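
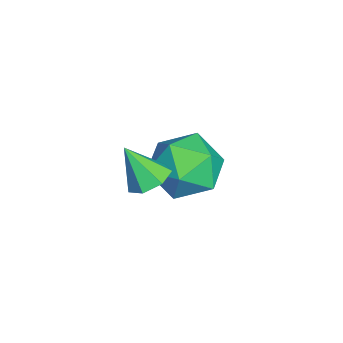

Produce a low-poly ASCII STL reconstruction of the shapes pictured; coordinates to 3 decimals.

solid 
facet normal -0.282 0.775 0.565
outer loop
vertex -3.797 3.269 -2.467
vertex -4.187 2.532 -1.65
vertex -3.083 2.909 -1.617
endloop
endfacet
facet normal 0.282 0.945 0.164
outer loop
vertex -3.797 3.269 -2.467
vertex -3.083 2.909 -1.617
vertex -2.693 2.983 -2.715
endloop
endfacet
facet normal 0.103 0.848 -0.520
outer loop
vertex -3.797 3.269 -2.467
vertex -2.693 2.983 -2.715
vertex -3.556 2.651 -3.426
endloop
endfacet
facet normal -0.572 0.617 -0.541
outer loop
vertex -3.797 3.269 -2.467
vertex -3.556 2.651 -3.426
vertex -4.479 2.372 -2.769
endloop
endfacet
facet normal -0.810 0.572 0.130
outer loop
vertex -3.797 3.269 -2.467
vertex -4.479 2.372 -2.769
vertex -4.187 2.532 -1.65
endloop
endfacet
facet normal 0.810 0.491 0.321
outer loop
vertex -2.693 2.983 -2.715
vertex -3.083 2.909 -1.617
vertex -2.401 2.068 -2.051
endloop
endfacet
facet normal -0.103 0.215 0.971
outer loop
vertex -3.083 2.909 -1.617
vertex -4.187 2.532 -1.65
vertex -3.324 1.789 -1.394
endloop
endfacet
facet normal -0.957 -0.113 0.266
outer loop
vertex -4.187 2.532 -1.65
vertex -4.479 2.372 -2.769
vertex -4.187 1.457 -2.105
endloop
endfacet
facet normal -0.571 -0.040 -0.820
outer loop
vertex -4.479 2.372 -2.769
vertex -3.556 2.651 -3.426
vertex -3.797 1.531 -3.203
endloop
endfacet
facet normal 0.520 0.333 -0.787
outer loop
vertex -3.556 2.651 -3.426
vertex -2.693 2.983 -2.715
vertex -2.693 1.908 -3.17
endloop
endfacet
facet normal 0.572 -0.617 0.541
outer loop
vertex -3.083 1.171 -2.353
vertex -2.401 2.068 -2.051
vertex -3.324 1.789 -1.394
endloop
endfacet
facet normal -0.103 -0.848 0.520
outer loop
vertex -3.083 1.171 -2.353
vertex -3.324 1.789 -1.394
vertex -4.187 1.457 -2.105
endloop
endfacet
facet normal -0.282 -0.945 -0.164
outer loop
vertex -3.083 1.171 -2.353
vertex -4.187 1.457 -2.105
vertex -3.797 1.531 -3.203
endloop
endfacet
facet normal 0.282 -0.775 -0.565
outer loop
vertex -3.083 1.171 -2.353
vertex -3.797 1.531 -3.203
vertex -2.693 1.908 -3.17
endloop
endfacet
facet normal 0.810 -0.572 -0.130
outer loop
vertex -3.083 1.171 -2.353
vertex -2.693 1.908 -3.17
vertex -2.401 2.068 -2.051
endloop
endfacet
facet normal 0.571 0.040 0.820
outer loop
vertex -3.324 1.789 -1.394
vertex -2.401 2.068 -2.051
vertex -3.083 2.909 -1.617
endloop
endfacet
facet normal -0.520 -0.333 0.787
outer loop
vertex -4.187 1.457 -2.105
vertex -3.324 1.789 -1.394
vertex -4.187 2.532 -1.65
endloop
endfacet
facet normal -0.810 -0.491 -0.321
outer loop
vertex -3.797 1.531 -3.203
vertex -4.187 1.457 -2.105
vertex -4.479 2.372 -2.769
endloop
endfacet
facet normal 0.103 -0.215 -0.971
outer loop
vertex -2.693 1.908 -3.17
vertex -3.797 1.531 -3.203
vertex -3.556 2.651 -3.426
endloop
endfacet
facet normal 0.957 0.113 -0.266
outer loop
vertex -2.401 2.068 -2.051
vertex -2.693 1.908 -3.17
vertex -2.693 2.983 -2.715
endloop
endfacet
facet normal 0.152 0.500 -0.852
outer loop
vertex -0.07 1.188 -0.416
vertex -0.712 1.342 -0.44
vertex -0.218 1.676 -0.156
endloop
endfacet
facet normal 0.803 -0.072 0.592
outer loop
vertex -0.07 1.188 -0.416
vertex -0.218 1.676 -0.156
vertex -0.908 0.698 0.66
endloop
endfacet
facet normal 0.153 0.499 -0.853
outer loop
vertex -0.218 1.676 -0.156
vertex -0.712 1.342 -0.44
vertex -0.738 1.913 -0.111
endloop
endfacet
facet normal 0.292 0.483 0.826
outer loop
vertex -0.218 1.676 -0.156
vertex -0.738 1.913 -0.111
vertex -0.908 0.698 0.66
endloop
endfacet
facet normal 0.152 0.499 -0.853
outer loop
vertex -0.738 1.913 -0.111
vertex -0.712 1.342 -0.44
vertex -1.238 1.72 -0.313
endloop
endfacet
facet normal -0.485 0.516 0.706
outer loop
vertex -0.738 1.913 -0.111
vertex -1.238 1.72 -0.313
vertex -0.908 0.698 0.66
endloop
endfacet
facet normal 0.153 0.499 -0.853
outer loop
vertex -1.238 1.72 -0.313
vertex -0.712 1.342 -0.44
vertex -1.341 1.242 -0.611
endloop
endfacet
facet normal -0.946 0.002 0.323
outer loop
vertex -1.238 1.72 -0.313
vertex -1.341 1.242 -0.611
vertex -0.908 0.698 0.66
endloop
endfacet
facet normal 0.152 0.500 -0.853
outer loop
vertex -1.341 1.242 -0.611
vertex -0.712 1.342 -0.44
vertex -0.971 0.839 -0.781
endloop
endfacet
facet normal -0.743 -0.668 -0.033
outer loop
vertex -1.341 1.242 -0.611
vertex -0.971 0.839 -0.781
vertex -0.908 0.698 0.66
endloop
endfacet
facet normal 0.152 0.500 -0.853
outer loop
vertex -0.971 0.839 -0.781
vertex -0.712 1.342 -0.44
vertex -0.405 0.815 -0.694
endloop
endfacet
facet normal -0.027 -0.995 -0.096
outer loop
vertex -0.971 0.839 -0.781
vertex -0.405 0.815 -0.694
vertex -0.908 0.698 0.66
endloop
endfacet
facet normal 0.152 0.499 -0.853
outer loop
vertex -0.405 0.815 -0.694
vertex -0.712 1.342 -0.44
vertex -0.07 1.188 -0.416
endloop
endfacet
facet normal 0.660 -0.729 0.182
outer loop
vertex -0.405 0.815 -0.694
vertex -0.07 1.188 -0.416
vertex -0.908 0.698 0.66
endloop
endfacet

endsolid


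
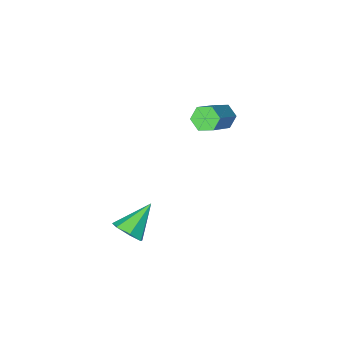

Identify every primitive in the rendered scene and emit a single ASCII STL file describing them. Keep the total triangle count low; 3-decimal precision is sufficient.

solid 
facet normal 0.754 0.178 -0.632
outer loop
vertex 3.306 -0.158 -2.464
vertex 2.77 -0.137 -3.098
vertex 3.026 0.488 -2.616
endloop
endfacet
facet normal 0.204 0.307 0.929
outer loop
vertex 3.306 -0.158 -2.464
vertex 3.026 0.488 -2.616
vertex 1.39 -0.463 -1.942
endloop
endfacet
facet normal 0.755 0.178 -0.631
outer loop
vertex 3.026 0.488 -2.616
vertex 2.77 -0.137 -3.098
vertex 2.554 0.664 -3.131
endloop
endfacet
facet normal -0.261 0.815 0.517
outer loop
vertex 3.026 0.488 -2.616
vertex 2.554 0.664 -3.131
vertex 1.39 -0.463 -1.942
endloop
endfacet
facet normal 0.755 0.178 -0.631
outer loop
vertex 2.554 0.664 -3.131
vertex 2.77 -0.137 -3.098
vertex 2.245 0.236 -3.621
endloop
endfacet
facet normal -0.745 0.659 -0.105
outer loop
vertex 2.554 0.664 -3.131
vertex 2.245 0.236 -3.621
vertex 1.39 -0.463 -1.942
endloop
endfacet
facet normal 0.755 0.177 -0.631
outer loop
vertex 2.245 0.236 -3.621
vertex 2.77 -0.137 -3.098
vertex 2.331 -0.472 -3.717
endloop
endfacet
facet normal -0.883 -0.044 -0.468
outer loop
vertex 2.245 0.236 -3.621
vertex 2.331 -0.472 -3.717
vertex 1.39 -0.463 -1.942
endloop
endfacet
facet normal 0.754 0.179 -0.632
outer loop
vertex 2.331 -0.472 -3.717
vertex 2.77 -0.137 -3.098
vertex 2.749 -0.928 -3.347
endloop
endfacet
facet normal -0.570 -0.765 -0.299
outer loop
vertex 2.331 -0.472 -3.717
vertex 2.749 -0.928 -3.347
vertex 1.39 -0.463 -1.942
endloop
endfacet
facet normal 0.755 0.179 -0.631
outer loop
vertex 2.749 -0.928 -3.347
vertex 2.77 -0.137 -3.098
vertex 3.182 -0.788 -2.79
endloop
endfacet
facet normal -0.044 -0.960 0.275
outer loop
vertex 2.749 -0.928 -3.347
vertex 3.182 -0.788 -2.79
vertex 1.39 -0.463 -1.942
endloop
endfacet
facet normal 0.754 0.178 -0.632
outer loop
vertex 3.182 -0.788 -2.79
vertex 2.77 -0.137 -3.098
vertex 3.306 -0.158 -2.464
endloop
endfacet
facet normal 0.301 -0.484 0.822
outer loop
vertex 3.182 -0.788 -2.79
vertex 3.306 -0.158 -2.464
vertex 1.39 -0.463 -1.942
endloop
endfacet
facet normal -0.704 -0.435 -0.562
outer loop
vertex -3.316 -2.835 -0.529
vertex -3.727 -2.937 0.065
vertex -3.795 -2.323 -0.325
endloop
endfacet
facet normal 0.273 0.565 -0.779
outer loop
vertex -3.316 -2.835 -0.529
vertex -3.795 -2.323 -0.325
vertex -1.901 -1.961 0.601
endloop
endfacet
facet normal 0.272 0.566 -0.778
outer loop
vertex -1.901 -1.961 0.601
vertex -3.795 -2.323 -0.325
vertex -2.38 -1.45 0.805
endloop
endfacet
facet normal 0.703 0.435 0.562
outer loop
vertex -1.901 -1.961 0.601
vertex -2.38 -1.45 0.805
vertex -2.313 -2.063 1.195
endloop
endfacet
facet normal -0.705 -0.434 -0.561
outer loop
vertex -3.795 -2.323 -0.325
vertex -3.727 -2.937 0.065
vertex -4.206 -2.425 0.27
endloop
endfacet
facet normal -0.432 0.890 -0.146
outer loop
vertex -3.795 -2.323 -0.325
vertex -4.206 -2.425 0.27
vertex -2.38 -1.45 0.805
endloop
endfacet
facet normal -0.432 0.890 -0.147
outer loop
vertex -2.38 -1.45 0.805
vertex -4.206 -2.425 0.27
vertex -2.792 -1.552 1.399
endloop
endfacet
facet normal 0.703 0.435 0.562
outer loop
vertex -2.38 -1.45 0.805
vertex -2.792 -1.552 1.399
vertex -2.313 -2.063 1.195
endloop
endfacet
facet normal -0.704 -0.433 -0.563
outer loop
vertex -4.206 -2.425 0.27
vertex -3.727 -2.937 0.065
vertex -4.139 -3.039 0.659
endloop
endfacet
facet normal -0.704 0.324 0.632
outer loop
vertex -4.206 -2.425 0.27
vertex -4.139 -3.039 0.659
vertex -2.792 -1.552 1.399
endloop
endfacet
facet normal -0.704 0.324 0.632
outer loop
vertex -2.792 -1.552 1.399
vertex -4.139 -3.039 0.659
vertex -2.724 -2.165 1.789
endloop
endfacet
facet normal 0.704 0.435 0.562
outer loop
vertex -2.792 -1.552 1.399
vertex -2.724 -2.165 1.789
vertex -2.313 -2.063 1.195
endloop
endfacet
facet normal -0.703 -0.435 -0.562
outer loop
vertex -4.139 -3.039 0.659
vertex -3.727 -2.937 0.065
vertex -3.66 -3.55 0.455
endloop
endfacet
facet normal -0.272 -0.566 0.778
outer loop
vertex -4.139 -3.039 0.659
vertex -3.66 -3.55 0.455
vertex -2.724 -2.165 1.789
endloop
endfacet
facet normal -0.273 -0.565 0.778
outer loop
vertex -2.724 -2.165 1.789
vertex -3.66 -3.55 0.455
vertex -2.245 -2.677 1.585
endloop
endfacet
facet normal 0.704 0.435 0.562
outer loop
vertex -2.724 -2.165 1.789
vertex -2.245 -2.677 1.585
vertex -2.313 -2.063 1.195
endloop
endfacet
facet normal -0.703 -0.435 -0.562
outer loop
vertex -3.66 -3.55 0.455
vertex -3.727 -2.937 0.065
vertex -3.248 -3.448 -0.139
endloop
endfacet
facet normal 0.432 -0.890 0.147
outer loop
vertex -3.66 -3.55 0.455
vertex -3.248 -3.448 -0.139
vertex -2.245 -2.677 1.585
endloop
endfacet
facet normal 0.433 -0.890 0.146
outer loop
vertex -2.245 -2.677 1.585
vertex -3.248 -3.448 -0.139
vertex -1.834 -2.575 0.99
endloop
endfacet
facet normal 0.705 0.434 0.561
outer loop
vertex -2.245 -2.677 1.585
vertex -1.834 -2.575 0.99
vertex -2.313 -2.063 1.195
endloop
endfacet
facet normal -0.704 -0.435 -0.562
outer loop
vertex -3.248 -3.448 -0.139
vertex -3.727 -2.937 0.065
vertex -3.316 -2.835 -0.529
endloop
endfacet
facet normal 0.704 -0.324 -0.632
outer loop
vertex -3.248 -3.448 -0.139
vertex -3.316 -2.835 -0.529
vertex -1.834 -2.575 0.99
endloop
endfacet
facet normal 0.704 -0.323 -0.632
outer loop
vertex -1.834 -2.575 0.99
vertex -3.316 -2.835 -0.529
vertex -1.901 -1.961 0.601
endloop
endfacet
facet normal 0.704 0.433 0.563
outer loop
vertex -1.834 -2.575 0.99
vertex -1.901 -1.961 0.601
vertex -2.313 -2.063 1.195
endloop
endfacet

endsolid


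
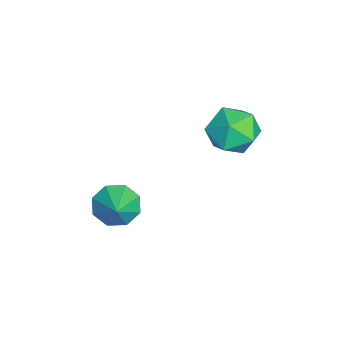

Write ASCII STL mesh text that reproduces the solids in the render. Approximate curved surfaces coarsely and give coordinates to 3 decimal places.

solid 
facet normal 0.017 0.063 0.998
outer loop
vertex -2.984 3.101 0.265
vertex -3.315 1.908 0.346
vertex -2.114 2.217 0.306
endloop
endfacet
facet normal 0.488 0.513 0.707
outer loop
vertex -2.984 3.101 0.265
vertex -2.114 2.217 0.306
vertex -1.99 3.174 -0.474
endloop
endfacet
facet normal 0.132 0.953 0.272
outer loop
vertex -2.984 3.101 0.265
vertex -1.99 3.174 -0.474
vertex -3.114 3.456 -0.917
endloop
endfacet
facet normal -0.558 0.776 0.294
outer loop
vertex -2.984 3.101 0.265
vertex -3.114 3.456 -0.917
vertex -3.933 2.674 -0.41
endloop
endfacet
facet normal -0.630 0.225 0.743
outer loop
vertex -2.984 3.101 0.265
vertex -3.933 2.674 -0.41
vertex -3.315 1.908 0.346
endloop
endfacet
facet normal 0.942 0.131 0.310
outer loop
vertex -1.99 3.174 -0.474
vertex -2.114 2.217 0.306
vertex -1.707 2.026 -0.85
endloop
endfacet
facet normal 0.180 -0.597 0.782
outer loop
vertex -2.114 2.217 0.306
vertex -3.315 1.908 0.346
vertex -2.526 1.244 -0.343
endloop
endfacet
facet normal -0.867 -0.335 0.369
outer loop
vertex -3.315 1.908 0.346
vertex -3.933 2.674 -0.41
vertex -3.65 1.526 -0.786
endloop
endfacet
facet normal -0.751 0.556 -0.356
outer loop
vertex -3.933 2.674 -0.41
vertex -3.114 3.456 -0.917
vertex -3.526 2.483 -1.566
endloop
endfacet
facet normal 0.366 0.843 -0.393
outer loop
vertex -3.114 3.456 -0.917
vertex -1.99 3.174 -0.474
vertex -2.325 2.792 -1.606
endloop
endfacet
facet normal 0.558 -0.776 -0.294
outer loop
vertex -2.656 1.599 -1.525
vertex -1.707 2.026 -0.85
vertex -2.526 1.244 -0.343
endloop
endfacet
facet normal -0.132 -0.953 -0.272
outer loop
vertex -2.656 1.599 -1.525
vertex -2.526 1.244 -0.343
vertex -3.65 1.526 -0.786
endloop
endfacet
facet normal -0.488 -0.513 -0.707
outer loop
vertex -2.656 1.599 -1.525
vertex -3.65 1.526 -0.786
vertex -3.526 2.483 -1.566
endloop
endfacet
facet normal -0.017 -0.063 -0.998
outer loop
vertex -2.656 1.599 -1.525
vertex -3.526 2.483 -1.566
vertex -2.325 2.792 -1.606
endloop
endfacet
facet normal 0.630 -0.225 -0.743
outer loop
vertex -2.656 1.599 -1.525
vertex -2.325 2.792 -1.606
vertex -1.707 2.026 -0.85
endloop
endfacet
facet normal 0.751 -0.556 0.356
outer loop
vertex -2.526 1.244 -0.343
vertex -1.707 2.026 -0.85
vertex -2.114 2.217 0.306
endloop
endfacet
facet normal -0.366 -0.843 0.393
outer loop
vertex -3.65 1.526 -0.786
vertex -2.526 1.244 -0.343
vertex -3.315 1.908 0.346
endloop
endfacet
facet normal -0.942 -0.131 -0.310
outer loop
vertex -3.526 2.483 -1.566
vertex -3.65 1.526 -0.786
vertex -3.933 2.674 -0.41
endloop
endfacet
facet normal -0.180 0.597 -0.782
outer loop
vertex -2.325 2.792 -1.606
vertex -3.526 2.483 -1.566
vertex -3.114 3.456 -0.917
endloop
endfacet
facet normal 0.867 0.335 -0.369
outer loop
vertex -1.707 2.026 -0.85
vertex -2.325 2.792 -1.606
vertex -1.99 3.174 -0.474
endloop
endfacet
facet normal -0.823 -0.079 -0.562
outer loop
vertex -0.905 -1.724 -5.141
vertex -1.391 -2.176 -4.366
vertex -1.27 -1.212 -4.678
endloop
endfacet
facet normal 0.725 0.668 -0.168
outer loop
vertex -0.905 -1.724 -5.141
vertex -1.27 -1.212 -4.678
vertex -0.229 -2.064 -3.574
endloop
endfacet
facet normal -0.824 -0.078 -0.562
outer loop
vertex -1.27 -1.212 -4.678
vertex -1.391 -2.176 -4.366
vertex -1.705 -1.265 -4.033
endloop
endfacet
facet normal 0.371 0.871 0.322
outer loop
vertex -1.27 -1.212 -4.678
vertex -1.705 -1.265 -4.033
vertex -0.229 -2.064 -3.574
endloop
endfacet
facet normal -0.823 -0.078 -0.562
outer loop
vertex -1.705 -1.265 -4.033
vertex -1.391 -2.176 -4.366
vertex -1.957 -1.851 -3.582
endloop
endfacet
facet normal 0.069 0.590 0.805
outer loop
vertex -1.705 -1.265 -4.033
vertex -1.957 -1.851 -3.582
vertex -0.229 -2.064 -3.574
endloop
endfacet
facet normal -0.824 -0.079 -0.562
outer loop
vertex -1.957 -1.851 -3.582
vertex -1.391 -2.176 -4.366
vertex -1.876 -2.627 -3.591
endloop
endfacet
facet normal -0.006 -0.012 1.000
outer loop
vertex -1.957 -1.851 -3.582
vertex -1.876 -2.627 -3.591
vertex -0.229 -2.064 -3.574
endloop
endfacet
facet normal -0.824 -0.079 -0.562
outer loop
vertex -1.876 -2.627 -3.591
vertex -1.391 -2.176 -4.366
vertex -1.511 -3.139 -4.054
endloop
endfacet
facet normal 0.190 -0.580 0.792
outer loop
vertex -1.876 -2.627 -3.591
vertex -1.511 -3.139 -4.054
vertex -0.229 -2.064 -3.574
endloop
endfacet
facet normal -0.824 -0.079 -0.561
outer loop
vertex -1.511 -3.139 -4.054
vertex -1.391 -2.176 -4.366
vertex -1.076 -3.087 -4.7
endloop
endfacet
facet normal 0.543 -0.783 0.303
outer loop
vertex -1.511 -3.139 -4.054
vertex -1.076 -3.087 -4.7
vertex -0.229 -2.064 -3.574
endloop
endfacet
facet normal -0.823 -0.078 -0.563
outer loop
vertex -1.076 -3.087 -4.7
vertex -1.391 -2.176 -4.366
vertex -0.824 -2.5 -5.15
endloop
endfacet
facet normal 0.846 -0.502 -0.181
outer loop
vertex -1.076 -3.087 -4.7
vertex -0.824 -2.5 -5.15
vertex -0.229 -2.064 -3.574
endloop
endfacet
facet normal -0.823 -0.079 -0.562
outer loop
vertex -0.824 -2.5 -5.15
vertex -1.391 -2.176 -4.366
vertex -0.905 -1.724 -5.141
endloop
endfacet
facet normal 0.921 0.101 -0.376
outer loop
vertex -0.824 -2.5 -5.15
vertex -0.905 -1.724 -5.141
vertex -0.229 -2.064 -3.574
endloop
endfacet

endsolid


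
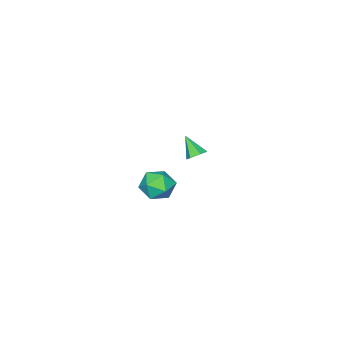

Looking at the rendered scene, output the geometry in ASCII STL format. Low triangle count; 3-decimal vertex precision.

solid 
facet normal -0.173 0.968 -0.179
outer loop
vertex 2.76 4.407 -1.598
vertex 2.296 4.474 -0.788
vertex 3.218 4.634 -0.814
endloop
endfacet
facet normal 0.441 0.760 -0.478
outer loop
vertex 2.76 4.407 -1.598
vertex 3.218 4.634 -0.814
vertex 3.599 4.032 -1.42
endloop
endfacet
facet normal 0.298 0.226 -0.927
outer loop
vertex 2.76 4.407 -1.598
vertex 3.599 4.032 -1.42
vertex 2.913 3.5 -1.77
endloop
endfacet
facet normal -0.405 0.104 -0.908
outer loop
vertex 2.76 4.407 -1.598
vertex 2.913 3.5 -1.77
vertex 2.107 3.773 -1.379
endloop
endfacet
facet normal -0.696 0.563 -0.445
outer loop
vertex 2.76 4.407 -1.598
vertex 2.107 3.773 -1.379
vertex 2.296 4.474 -0.788
endloop
endfacet
facet normal 0.862 0.505 0.040
outer loop
vertex 3.599 4.032 -1.42
vertex 3.218 4.634 -0.814
vertex 3.653 3.867 -0.501
endloop
endfacet
facet normal -0.132 0.843 0.522
outer loop
vertex 3.218 4.634 -0.814
vertex 2.296 4.474 -0.788
vertex 2.847 4.14 -0.11
endloop
endfacet
facet normal -0.978 0.187 0.091
outer loop
vertex 2.296 4.474 -0.788
vertex 2.107 3.773 -1.379
vertex 2.161 3.608 -0.46
endloop
endfacet
facet normal -0.508 -0.556 -0.658
outer loop
vertex 2.107 3.773 -1.379
vertex 2.913 3.5 -1.77
vertex 2.542 3.006 -1.066
endloop
endfacet
facet normal 0.630 -0.359 -0.689
outer loop
vertex 2.913 3.5 -1.77
vertex 3.599 4.032 -1.42
vertex 3.464 3.166 -1.092
endloop
endfacet
facet normal 0.405 -0.104 0.908
outer loop
vertex 3.0 3.233 -0.282
vertex 3.653 3.867 -0.501
vertex 2.847 4.14 -0.11
endloop
endfacet
facet normal -0.298 -0.226 0.927
outer loop
vertex 3.0 3.233 -0.282
vertex 2.847 4.14 -0.11
vertex 2.161 3.608 -0.46
endloop
endfacet
facet normal -0.441 -0.760 0.478
outer loop
vertex 3.0 3.233 -0.282
vertex 2.161 3.608 -0.46
vertex 2.542 3.006 -1.066
endloop
endfacet
facet normal 0.173 -0.968 0.179
outer loop
vertex 3.0 3.233 -0.282
vertex 2.542 3.006 -1.066
vertex 3.464 3.166 -1.092
endloop
endfacet
facet normal 0.696 -0.563 0.445
outer loop
vertex 3.0 3.233 -0.282
vertex 3.464 3.166 -1.092
vertex 3.653 3.867 -0.501
endloop
endfacet
facet normal 0.508 0.556 0.658
outer loop
vertex 2.847 4.14 -0.11
vertex 3.653 3.867 -0.501
vertex 3.218 4.634 -0.814
endloop
endfacet
facet normal -0.630 0.359 0.689
outer loop
vertex 2.161 3.608 -0.46
vertex 2.847 4.14 -0.11
vertex 2.296 4.474 -0.788
endloop
endfacet
facet normal -0.862 -0.505 -0.040
outer loop
vertex 2.542 3.006 -1.066
vertex 2.161 3.608 -0.46
vertex 2.107 3.773 -1.379
endloop
endfacet
facet normal 0.132 -0.843 -0.522
outer loop
vertex 3.464 3.166 -1.092
vertex 2.542 3.006 -1.066
vertex 2.913 3.5 -1.77
endloop
endfacet
facet normal 0.978 -0.187 -0.091
outer loop
vertex 3.653 3.867 -0.501
vertex 3.464 3.166 -1.092
vertex 3.599 4.032 -1.42
endloop
endfacet
facet normal 0.091 0.655 -0.750
outer loop
vertex -3.423 -0.006 -4.054
vertex -3.809 0.342 -3.797
vertex -3.244 0.399 -3.679
endloop
endfacet
facet normal 0.856 -0.500 0.131
outer loop
vertex -3.423 -0.006 -4.054
vertex -3.244 0.399 -3.679
vertex -3.931 -0.542 -2.783
endloop
endfacet
facet normal 0.091 0.655 -0.750
outer loop
vertex -3.244 0.399 -3.679
vertex -3.809 0.342 -3.797
vertex -3.63 0.747 -3.422
endloop
endfacet
facet normal 0.663 0.203 0.721
outer loop
vertex -3.244 0.399 -3.679
vertex -3.63 0.747 -3.422
vertex -3.931 -0.542 -2.783
endloop
endfacet
facet normal 0.089 0.655 -0.750
outer loop
vertex -3.63 0.747 -3.422
vertex -3.809 0.342 -3.797
vertex -4.195 0.69 -3.539
endloop
endfacet
facet normal -0.224 0.474 0.851
outer loop
vertex -3.63 0.747 -3.422
vertex -4.195 0.69 -3.539
vertex -3.931 -0.542 -2.783
endloop
endfacet
facet normal 0.089 0.655 -0.750
outer loop
vertex -4.195 0.69 -3.539
vertex -3.809 0.342 -3.797
vertex -4.375 0.285 -3.914
endloop
endfacet
facet normal -0.918 0.044 0.393
outer loop
vertex -4.195 0.69 -3.539
vertex -4.375 0.285 -3.914
vertex -3.931 -0.542 -2.783
endloop
endfacet
facet normal 0.089 0.654 -0.751
outer loop
vertex -4.375 0.285 -3.914
vertex -3.809 0.342 -3.797
vertex -3.989 -0.063 -4.171
endloop
endfacet
facet normal -0.726 -0.659 -0.197
outer loop
vertex -4.375 0.285 -3.914
vertex -3.989 -0.063 -4.171
vertex -3.931 -0.542 -2.783
endloop
endfacet
facet normal 0.089 0.654 -0.751
outer loop
vertex -3.989 -0.063 -4.171
vertex -3.809 0.342 -3.797
vertex -3.423 -0.006 -4.054
endloop
endfacet
facet normal 0.162 -0.931 -0.328
outer loop
vertex -3.989 -0.063 -4.171
vertex -3.423 -0.006 -4.054
vertex -3.931 -0.542 -2.783
endloop
endfacet

endsolid


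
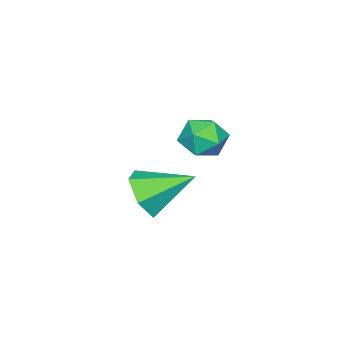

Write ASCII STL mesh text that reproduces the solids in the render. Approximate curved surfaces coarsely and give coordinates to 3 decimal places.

solid 
facet normal 0.431 -0.766 -0.476
outer loop
vertex 0.19 -2.803 0.518
vertex -0.153 -3.314 1.03
vertex -0.532 -3.108 0.356
endloop
endfacet
facet normal -0.207 0.794 -0.571
outer loop
vertex 0.19 -2.803 0.518
vertex -0.532 -3.108 0.356
vertex -0.787 -2.186 1.73
endloop
endfacet
facet normal 0.430 -0.767 -0.476
outer loop
vertex -0.532 -3.108 0.356
vertex -0.153 -3.314 1.03
vertex -0.875 -3.618 0.868
endloop
endfacet
facet normal -0.902 0.262 -0.343
outer loop
vertex -0.532 -3.108 0.356
vertex -0.875 -3.618 0.868
vertex -0.787 -2.186 1.73
endloop
endfacet
facet normal 0.430 -0.767 -0.476
outer loop
vertex -0.875 -3.618 0.868
vertex -0.153 -3.314 1.03
vertex -0.496 -3.824 1.542
endloop
endfacet
facet normal -0.879 -0.206 0.431
outer loop
vertex -0.875 -3.618 0.868
vertex -0.496 -3.824 1.542
vertex -0.787 -2.186 1.73
endloop
endfacet
facet normal 0.431 -0.767 -0.475
outer loop
vertex -0.496 -3.824 1.542
vertex -0.153 -3.314 1.03
vertex 0.225 -3.519 1.704
endloop
endfacet
facet normal -0.160 -0.141 0.977
outer loop
vertex -0.496 -3.824 1.542
vertex 0.225 -3.519 1.704
vertex -0.787 -2.186 1.73
endloop
endfacet
facet normal 0.431 -0.767 -0.475
outer loop
vertex 0.225 -3.519 1.704
vertex -0.153 -3.314 1.03
vertex 0.568 -3.009 1.192
endloop
endfacet
facet normal 0.535 0.392 0.749
outer loop
vertex 0.225 -3.519 1.704
vertex 0.568 -3.009 1.192
vertex -0.787 -2.186 1.73
endloop
endfacet
facet normal 0.431 -0.766 -0.476
outer loop
vertex 0.568 -3.009 1.192
vertex -0.153 -3.314 1.03
vertex 0.19 -2.803 0.518
endloop
endfacet
facet normal 0.512 0.859 -0.025
outer loop
vertex 0.568 -3.009 1.192
vertex 0.19 -2.803 0.518
vertex -0.787 -2.186 1.73
endloop
endfacet
facet normal -0.696 0.397 0.599
outer loop
vertex -0.239 -0.878 3.933
vertex -0.376 -1.489 4.179
vertex 0.094 -1.106 4.471
endloop
endfacet
facet normal -0.171 0.864 0.473
outer loop
vertex -0.239 -0.878 3.933
vertex 0.094 -1.106 4.471
vertex 0.424 -0.776 3.987
endloop
endfacet
facet normal -0.129 0.964 -0.233
outer loop
vertex -0.239 -0.878 3.933
vertex 0.424 -0.776 3.987
vertex 0.158 -0.955 3.395
endloop
endfacet
facet normal -0.627 0.559 -0.543
outer loop
vertex -0.239 -0.878 3.933
vertex 0.158 -0.955 3.395
vertex -0.337 -1.395 3.514
endloop
endfacet
facet normal -0.978 0.208 -0.028
outer loop
vertex -0.239 -0.878 3.933
vertex -0.337 -1.395 3.514
vertex -0.376 -1.489 4.179
endloop
endfacet
facet normal 0.442 0.571 0.691
outer loop
vertex 0.424 -0.776 3.987
vertex 0.094 -1.106 4.471
vertex 0.697 -1.325 4.266
endloop
endfacet
facet normal -0.407 -0.183 0.895
outer loop
vertex 0.094 -1.106 4.471
vertex -0.376 -1.489 4.179
vertex 0.202 -1.765 4.385
endloop
endfacet
facet normal -0.863 -0.490 -0.120
outer loop
vertex -0.376 -1.489 4.179
vertex -0.337 -1.395 3.514
vertex -0.064 -1.944 3.793
endloop
endfacet
facet normal -0.296 0.076 -0.952
outer loop
vertex -0.337 -1.395 3.514
vertex 0.158 -0.955 3.395
vertex 0.266 -1.614 3.309
endloop
endfacet
facet normal 0.510 0.732 -0.451
outer loop
vertex 0.158 -0.955 3.395
vertex 0.424 -0.776 3.987
vertex 0.736 -1.231 3.601
endloop
endfacet
facet normal 0.627 -0.559 0.543
outer loop
vertex 0.599 -1.842 3.847
vertex 0.697 -1.325 4.266
vertex 0.202 -1.765 4.385
endloop
endfacet
facet normal 0.129 -0.964 0.233
outer loop
vertex 0.599 -1.842 3.847
vertex 0.202 -1.765 4.385
vertex -0.064 -1.944 3.793
endloop
endfacet
facet normal 0.171 -0.864 -0.473
outer loop
vertex 0.599 -1.842 3.847
vertex -0.064 -1.944 3.793
vertex 0.266 -1.614 3.309
endloop
endfacet
facet normal 0.696 -0.397 -0.599
outer loop
vertex 0.599 -1.842 3.847
vertex 0.266 -1.614 3.309
vertex 0.736 -1.231 3.601
endloop
endfacet
facet normal 0.978 -0.208 0.028
outer loop
vertex 0.599 -1.842 3.847
vertex 0.736 -1.231 3.601
vertex 0.697 -1.325 4.266
endloop
endfacet
facet normal 0.296 -0.076 0.952
outer loop
vertex 0.202 -1.765 4.385
vertex 0.697 -1.325 4.266
vertex 0.094 -1.106 4.471
endloop
endfacet
facet normal -0.510 -0.732 0.451
outer loop
vertex -0.064 -1.944 3.793
vertex 0.202 -1.765 4.385
vertex -0.376 -1.489 4.179
endloop
endfacet
facet normal -0.442 -0.571 -0.691
outer loop
vertex 0.266 -1.614 3.309
vertex -0.064 -1.944 3.793
vertex -0.337 -1.395 3.514
endloop
endfacet
facet normal 0.407 0.183 -0.895
outer loop
vertex 0.736 -1.231 3.601
vertex 0.266 -1.614 3.309
vertex 0.158 -0.955 3.395
endloop
endfacet
facet normal 0.863 0.490 0.120
outer loop
vertex 0.697 -1.325 4.266
vertex 0.736 -1.231 3.601
vertex 0.424 -0.776 3.987
endloop
endfacet

endsolid


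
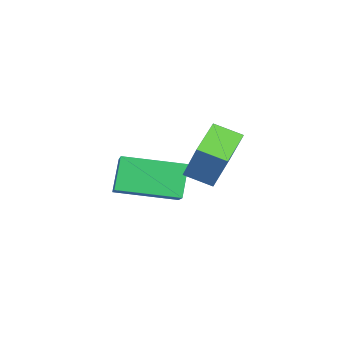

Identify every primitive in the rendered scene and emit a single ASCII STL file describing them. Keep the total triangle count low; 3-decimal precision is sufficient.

solid 
facet normal -0.541 0.182 0.821
outer loop
vertex -2.917 -3.121 2.091
vertex -2.738 -1.174 1.777
vertex -4.213 -3.14 1.241
endloop
endfacet
facet normal -0.090 -0.983 0.159
outer loop
vertex -3.542 -3.366 0.223
vertex -2.917 -3.121 2.091
vertex -4.213 -3.14 1.241
endloop
endfacet
facet normal -0.541 0.182 0.821
outer loop
vertex -4.213 -3.14 1.241
vertex -2.738 -1.174 1.777
vertex -4.034 -1.193 0.927
endloop
endfacet
facet normal -0.836 -0.012 -0.549
outer loop
vertex -4.034 -1.193 0.927
vertex -3.542 -3.366 0.223
vertex -4.213 -3.14 1.241
endloop
endfacet
facet normal 0.836 0.012 0.549
outer loop
vertex -2.917 -3.121 2.091
vertex -2.067 -1.4 0.759
vertex -2.738 -1.174 1.777
endloop
endfacet
facet normal -0.090 -0.983 0.159
outer loop
vertex -2.246 -3.347 1.073
vertex -2.917 -3.121 2.091
vertex -3.542 -3.366 0.223
endloop
endfacet
facet normal 0.836 0.012 0.549
outer loop
vertex -2.246 -3.347 1.073
vertex -2.067 -1.4 0.759
vertex -2.917 -3.121 2.091
endloop
endfacet
facet normal 0.090 0.983 -0.159
outer loop
vertex -2.738 -1.174 1.777
vertex -2.067 -1.4 0.759
vertex -4.034 -1.193 0.927
endloop
endfacet
facet normal -0.836 -0.012 -0.549
outer loop
vertex -3.363 -1.419 -0.091
vertex -3.542 -3.366 0.223
vertex -4.034 -1.193 0.927
endloop
endfacet
facet normal 0.090 0.983 -0.159
outer loop
vertex -4.034 -1.193 0.927
vertex -2.067 -1.4 0.759
vertex -3.363 -1.419 -0.091
endloop
endfacet
facet normal 0.541 -0.182 -0.821
outer loop
vertex -3.363 -1.419 -0.091
vertex -2.246 -3.347 1.073
vertex -3.542 -3.366 0.223
endloop
endfacet
facet normal 0.541 -0.182 -0.821
outer loop
vertex -2.067 -1.4 0.759
vertex -2.246 -3.347 1.073
vertex -3.363 -1.419 -0.091
endloop
endfacet
facet normal -0.832 0.431 0.348
outer loop
vertex -0.775 -0.652 4.481
vertex -0.491 0.168 4.144
vertex -1.529 -0.969 3.071
endloop
endfacet
facet normal -0.305 -0.881 0.361
outer loop
vertex -0.489 -1.508 2.636
vertex -0.775 -0.652 4.481
vertex -1.529 -0.969 3.071
endloop
endfacet
facet normal -0.832 0.430 0.349
outer loop
vertex -1.529 -0.969 3.071
vertex -0.491 0.168 4.144
vertex -1.246 -0.149 2.735
endloop
endfacet
facet normal -0.463 -0.195 -0.865
outer loop
vertex -1.246 -0.149 2.735
vertex -0.489 -1.508 2.636
vertex -1.529 -0.969 3.071
endloop
endfacet
facet normal 0.463 0.195 0.865
outer loop
vertex -0.775 -0.652 4.481
vertex 0.549 -0.371 3.709
vertex -0.491 0.168 4.144
endloop
endfacet
facet normal -0.305 -0.881 0.362
outer loop
vertex 0.266 -1.191 4.045
vertex -0.775 -0.652 4.481
vertex -0.489 -1.508 2.636
endloop
endfacet
facet normal 0.463 0.195 0.865
outer loop
vertex 0.266 -1.191 4.045
vertex 0.549 -0.371 3.709
vertex -0.775 -0.652 4.481
endloop
endfacet
facet normal 0.305 0.881 -0.362
outer loop
vertex -0.491 0.168 4.144
vertex 0.549 -0.371 3.709
vertex -1.246 -0.149 2.735
endloop
endfacet
facet normal -0.463 -0.195 -0.865
outer loop
vertex -0.205 -0.688 2.299
vertex -0.489 -1.508 2.636
vertex -1.246 -0.149 2.735
endloop
endfacet
facet normal 0.305 0.881 -0.361
outer loop
vertex -1.246 -0.149 2.735
vertex 0.549 -0.371 3.709
vertex -0.205 -0.688 2.299
endloop
endfacet
facet normal 0.832 -0.431 -0.349
outer loop
vertex -0.205 -0.688 2.299
vertex 0.266 -1.191 4.045
vertex -0.489 -1.508 2.636
endloop
endfacet
facet normal 0.833 -0.430 -0.349
outer loop
vertex 0.549 -0.371 3.709
vertex 0.266 -1.191 4.045
vertex -0.205 -0.688 2.299
endloop
endfacet

endsolid


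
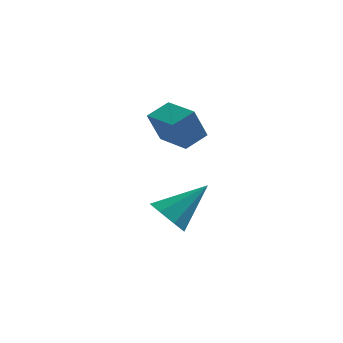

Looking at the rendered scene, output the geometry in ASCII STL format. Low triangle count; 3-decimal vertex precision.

solid 
facet normal -0.689 -0.401 -0.604
outer loop
vertex 2.159 -4.557 -4.492
vertex 1.586 -4.019 -4.196
vertex 2.137 -4.01 -4.83
endloop
endfacet
facet normal 0.935 -0.159 -0.318
outer loop
vertex 2.159 -4.557 -4.492
vertex 2.137 -4.01 -4.83
vertex 2.854 -3.281 -3.084
endloop
endfacet
facet normal -0.689 -0.401 -0.604
outer loop
vertex 2.137 -4.01 -4.83
vertex 1.586 -4.019 -4.196
vertex 1.792 -3.468 -4.796
endloop
endfacet
facet normal 0.717 0.488 -0.498
outer loop
vertex 2.137 -4.01 -4.83
vertex 1.792 -3.468 -4.796
vertex 2.854 -3.281 -3.084
endloop
endfacet
facet normal -0.690 -0.400 -0.604
outer loop
vertex 1.792 -3.468 -4.796
vertex 1.586 -4.019 -4.196
vertex 1.327 -3.249 -4.41
endloop
endfacet
facet normal 0.236 0.939 -0.249
outer loop
vertex 1.792 -3.468 -4.796
vertex 1.327 -3.249 -4.41
vertex 2.854 -3.281 -3.084
endloop
endfacet
facet normal -0.689 -0.400 -0.605
outer loop
vertex 1.327 -3.249 -4.41
vertex 1.586 -4.019 -4.196
vertex 1.013 -3.481 -3.899
endloop
endfacet
facet normal -0.227 0.932 0.284
outer loop
vertex 1.327 -3.249 -4.41
vertex 1.013 -3.481 -3.899
vertex 2.854 -3.281 -3.084
endloop
endfacet
facet normal -0.689 -0.401 -0.603
outer loop
vertex 1.013 -3.481 -3.899
vertex 1.586 -4.019 -4.196
vertex 1.035 -4.027 -3.561
endloop
endfacet
facet normal -0.399 0.471 0.787
outer loop
vertex 1.013 -3.481 -3.899
vertex 1.035 -4.027 -3.561
vertex 2.854 -3.281 -3.084
endloop
endfacet
facet normal -0.690 -0.400 -0.604
outer loop
vertex 1.035 -4.027 -3.561
vertex 1.586 -4.019 -4.196
vertex 1.38 -4.569 -3.596
endloop
endfacet
facet normal -0.181 -0.178 0.967
outer loop
vertex 1.035 -4.027 -3.561
vertex 1.38 -4.569 -3.596
vertex 2.854 -3.281 -3.084
endloop
endfacet
facet normal -0.689 -0.401 -0.604
outer loop
vertex 1.38 -4.569 -3.596
vertex 1.586 -4.019 -4.196
vertex 1.845 -4.788 -3.981
endloop
endfacet
facet normal 0.299 -0.628 0.718
outer loop
vertex 1.38 -4.569 -3.596
vertex 1.845 -4.788 -3.981
vertex 2.854 -3.281 -3.084
endloop
endfacet
facet normal -0.689 -0.401 -0.604
outer loop
vertex 1.845 -4.788 -3.981
vertex 1.586 -4.019 -4.196
vertex 2.159 -4.557 -4.492
endloop
endfacet
facet normal 0.761 -0.621 0.187
outer loop
vertex 1.845 -4.788 -3.981
vertex 2.159 -4.557 -4.492
vertex 2.854 -3.281 -3.084
endloop
endfacet
facet normal -0.701 -0.621 -0.351
outer loop
vertex 1.604 -1.207 -1.439
vertex 0.682 -0.074 -1.6
vertex 2.044 -1.02 -2.648
endloop
endfacet
facet normal 0.627 -0.771 0.109
outer loop
vertex 2.738 -0.406 -2.3
vertex 1.604 -1.207 -1.439
vertex 2.044 -1.02 -2.648
endloop
endfacet
facet normal -0.701 -0.621 -0.351
outer loop
vertex 2.044 -1.02 -2.648
vertex 0.682 -0.074 -1.6
vertex 1.122 0.113 -2.809
endloop
endfacet
facet normal 0.339 0.144 -0.930
outer loop
vertex 1.122 0.113 -2.809
vertex 2.738 -0.406 -2.3
vertex 2.044 -1.02 -2.648
endloop
endfacet
facet normal -0.339 -0.144 0.930
outer loop
vertex 1.604 -1.207 -1.439
vertex 1.376 0.54 -1.252
vertex 0.682 -0.074 -1.6
endloop
endfacet
facet normal 0.627 -0.771 0.109
outer loop
vertex 2.298 -0.593 -1.091
vertex 1.604 -1.207 -1.439
vertex 2.738 -0.406 -2.3
endloop
endfacet
facet normal -0.339 -0.144 0.930
outer loop
vertex 2.298 -0.593 -1.091
vertex 1.376 0.54 -1.252
vertex 1.604 -1.207 -1.439
endloop
endfacet
facet normal -0.627 0.771 -0.109
outer loop
vertex 0.682 -0.074 -1.6
vertex 1.376 0.54 -1.252
vertex 1.122 0.113 -2.809
endloop
endfacet
facet normal 0.339 0.144 -0.930
outer loop
vertex 1.816 0.727 -2.461
vertex 2.738 -0.406 -2.3
vertex 1.122 0.113 -2.809
endloop
endfacet
facet normal -0.627 0.771 -0.109
outer loop
vertex 1.122 0.113 -2.809
vertex 1.376 0.54 -1.252
vertex 1.816 0.727 -2.461
endloop
endfacet
facet normal 0.701 0.621 0.351
outer loop
vertex 1.816 0.727 -2.461
vertex 2.298 -0.593 -1.091
vertex 2.738 -0.406 -2.3
endloop
endfacet
facet normal 0.701 0.621 0.351
outer loop
vertex 1.376 0.54 -1.252
vertex 2.298 -0.593 -1.091
vertex 1.816 0.727 -2.461
endloop
endfacet

endsolid


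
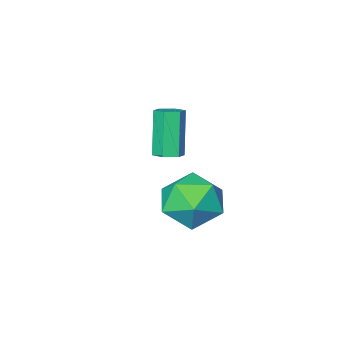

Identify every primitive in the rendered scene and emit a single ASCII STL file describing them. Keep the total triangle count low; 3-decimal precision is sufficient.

solid 
facet normal -0.088 -0.071 0.994
outer loop
vertex 1.761 0.492 -1.718
vertex 1.77 -0.704 -1.803
vertex 2.8 -0.104 -1.669
endloop
endfacet
facet normal 0.262 0.523 0.811
outer loop
vertex 1.761 0.492 -1.718
vertex 2.8 -0.104 -1.669
vertex 2.721 0.913 -2.299
endloop
endfacet
facet normal -0.163 0.907 0.387
outer loop
vertex 1.761 0.492 -1.718
vertex 2.721 0.913 -2.299
vertex 1.643 0.942 -2.822
endloop
endfacet
facet normal -0.776 0.550 0.307
outer loop
vertex 1.761 0.492 -1.718
vertex 1.643 0.942 -2.822
vertex 1.056 -0.057 -2.516
endloop
endfacet
facet normal -0.730 -0.054 0.682
outer loop
vertex 1.761 0.492 -1.718
vertex 1.056 -0.057 -2.516
vertex 1.77 -0.704 -1.803
endloop
endfacet
facet normal 0.837 0.333 0.433
outer loop
vertex 2.721 0.913 -2.299
vertex 2.8 -0.104 -1.669
vertex 3.324 -0.023 -2.744
endloop
endfacet
facet normal 0.272 -0.629 0.729
outer loop
vertex 2.8 -0.104 -1.669
vertex 1.77 -0.704 -1.803
vertex 2.737 -1.022 -2.438
endloop
endfacet
facet normal -0.768 -0.601 0.224
outer loop
vertex 1.77 -0.704 -1.803
vertex 1.056 -0.057 -2.516
vertex 1.659 -0.993 -2.961
endloop
endfacet
facet normal -0.843 0.378 -0.382
outer loop
vertex 1.056 -0.057 -2.516
vertex 1.643 0.942 -2.822
vertex 1.58 0.024 -3.591
endloop
endfacet
facet normal 0.148 0.956 -0.253
outer loop
vertex 1.643 0.942 -2.822
vertex 2.721 0.913 -2.299
vertex 2.61 0.624 -3.457
endloop
endfacet
facet normal 0.776 -0.550 -0.307
outer loop
vertex 2.619 -0.572 -3.542
vertex 3.324 -0.023 -2.744
vertex 2.737 -1.022 -2.438
endloop
endfacet
facet normal 0.163 -0.907 -0.387
outer loop
vertex 2.619 -0.572 -3.542
vertex 2.737 -1.022 -2.438
vertex 1.659 -0.993 -2.961
endloop
endfacet
facet normal -0.262 -0.523 -0.811
outer loop
vertex 2.619 -0.572 -3.542
vertex 1.659 -0.993 -2.961
vertex 1.58 0.024 -3.591
endloop
endfacet
facet normal 0.088 0.071 -0.994
outer loop
vertex 2.619 -0.572 -3.542
vertex 1.58 0.024 -3.591
vertex 2.61 0.624 -3.457
endloop
endfacet
facet normal 0.730 0.054 -0.682
outer loop
vertex 2.619 -0.572 -3.542
vertex 2.61 0.624 -3.457
vertex 3.324 -0.023 -2.744
endloop
endfacet
facet normal 0.843 -0.378 0.382
outer loop
vertex 2.737 -1.022 -2.438
vertex 3.324 -0.023 -2.744
vertex 2.8 -0.104 -1.669
endloop
endfacet
facet normal -0.148 -0.956 0.253
outer loop
vertex 1.659 -0.993 -2.961
vertex 2.737 -1.022 -2.438
vertex 1.77 -0.704 -1.803
endloop
endfacet
facet normal -0.837 -0.333 -0.433
outer loop
vertex 1.58 0.024 -3.591
vertex 1.659 -0.993 -2.961
vertex 1.056 -0.057 -2.516
endloop
endfacet
facet normal -0.272 0.629 -0.729
outer loop
vertex 2.61 0.624 -3.457
vertex 1.58 0.024 -3.591
vertex 1.643 0.942 -2.822
endloop
endfacet
facet normal 0.768 0.601 -0.224
outer loop
vertex 3.324 -0.023 -2.744
vertex 2.61 0.624 -3.457
vertex 2.721 0.913 -2.299
endloop
endfacet
facet normal 0.220 0.322 -0.921
outer loop
vertex 1.585 -3.604 -2.637
vertex 1.079 -3.392 -2.684
vertex 1.488 -3.086 -2.479
endloop
endfacet
facet normal 0.959 0.099 0.265
outer loop
vertex 1.585 -3.604 -2.637
vertex 1.488 -3.086 -2.479
vertex 1.166 -4.219 -0.889
endloop
endfacet
facet normal 0.959 0.099 0.265
outer loop
vertex 1.166 -4.219 -0.889
vertex 1.488 -3.086 -2.479
vertex 1.069 -3.702 -0.73
endloop
endfacet
facet normal -0.221 -0.324 0.920
outer loop
vertex 1.166 -4.219 -0.889
vertex 1.069 -3.702 -0.73
vertex 0.661 -4.008 -0.936
endloop
endfacet
facet normal 0.219 0.324 -0.920
outer loop
vertex 1.488 -3.086 -2.479
vertex 1.079 -3.392 -2.684
vertex 0.982 -2.875 -2.525
endloop
endfacet
facet normal 0.326 0.865 0.383
outer loop
vertex 1.488 -3.086 -2.479
vertex 0.982 -2.875 -2.525
vertex 1.069 -3.702 -0.73
endloop
endfacet
facet normal 0.327 0.864 0.382
outer loop
vertex 1.069 -3.702 -0.73
vertex 0.982 -2.875 -2.525
vertex 0.563 -3.49 -0.777
endloop
endfacet
facet normal -0.221 -0.324 0.920
outer loop
vertex 1.069 -3.702 -0.73
vertex 0.563 -3.49 -0.777
vertex 0.661 -4.008 -0.936
endloop
endfacet
facet normal 0.221 0.324 -0.920
outer loop
vertex 0.982 -2.875 -2.525
vertex 1.079 -3.392 -2.684
vertex 0.574 -3.181 -2.731
endloop
endfacet
facet normal -0.633 0.765 0.117
outer loop
vertex 0.982 -2.875 -2.525
vertex 0.574 -3.181 -2.731
vertex 0.563 -3.49 -0.777
endloop
endfacet
facet normal -0.633 0.765 0.117
outer loop
vertex 0.563 -3.49 -0.777
vertex 0.574 -3.181 -2.731
vertex 0.155 -3.796 -0.983
endloop
endfacet
facet normal -0.221 -0.324 0.920
outer loop
vertex 0.563 -3.49 -0.777
vertex 0.155 -3.796 -0.983
vertex 0.661 -4.008 -0.936
endloop
endfacet
facet normal 0.221 0.324 -0.920
outer loop
vertex 0.574 -3.181 -2.731
vertex 1.079 -3.392 -2.684
vertex 0.671 -3.698 -2.89
endloop
endfacet
facet normal -0.959 -0.099 -0.265
outer loop
vertex 0.574 -3.181 -2.731
vertex 0.671 -3.698 -2.89
vertex 0.155 -3.796 -0.983
endloop
endfacet
facet normal -0.959 -0.099 -0.265
outer loop
vertex 0.155 -3.796 -0.983
vertex 0.671 -3.698 -2.89
vertex 0.252 -4.314 -1.141
endloop
endfacet
facet normal -0.220 -0.322 0.921
outer loop
vertex 0.155 -3.796 -0.983
vertex 0.252 -4.314 -1.141
vertex 0.661 -4.008 -0.936
endloop
endfacet
facet normal 0.221 0.324 -0.920
outer loop
vertex 0.671 -3.698 -2.89
vertex 1.079 -3.392 -2.684
vertex 1.177 -3.91 -2.843
endloop
endfacet
facet normal -0.327 -0.864 -0.383
outer loop
vertex 0.671 -3.698 -2.89
vertex 1.177 -3.91 -2.843
vertex 0.252 -4.314 -1.141
endloop
endfacet
facet normal -0.326 -0.865 -0.382
outer loop
vertex 0.252 -4.314 -1.141
vertex 1.177 -3.91 -2.843
vertex 0.758 -4.525 -1.095
endloop
endfacet
facet normal -0.219 -0.324 0.920
outer loop
vertex 0.252 -4.314 -1.141
vertex 0.758 -4.525 -1.095
vertex 0.661 -4.008 -0.936
endloop
endfacet
facet normal 0.221 0.324 -0.920
outer loop
vertex 1.177 -3.91 -2.843
vertex 1.079 -3.392 -2.684
vertex 1.585 -3.604 -2.637
endloop
endfacet
facet normal 0.633 -0.765 -0.117
outer loop
vertex 1.177 -3.91 -2.843
vertex 1.585 -3.604 -2.637
vertex 0.758 -4.525 -1.095
endloop
endfacet
facet normal 0.633 -0.765 -0.117
outer loop
vertex 0.758 -4.525 -1.095
vertex 1.585 -3.604 -2.637
vertex 1.166 -4.219 -0.889
endloop
endfacet
facet normal -0.221 -0.324 0.920
outer loop
vertex 0.758 -4.525 -1.095
vertex 1.166 -4.219 -0.889
vertex 0.661 -4.008 -0.936
endloop
endfacet

endsolid


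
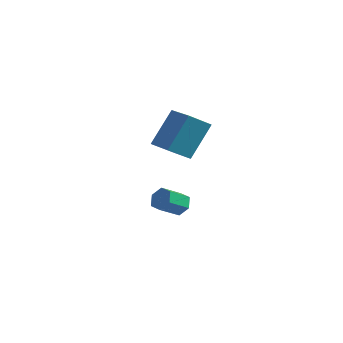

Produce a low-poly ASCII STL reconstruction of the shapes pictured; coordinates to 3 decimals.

solid 
facet normal -0.488 -0.664 0.567
outer loop
vertex -0.247 -3.317 3.172
vertex -1.501 -2.579 2.957
vertex -0.638 -4.47 1.486
endloop
endfacet
facet normal 0.852 -0.502 0.146
outer loop
vertex 0.001 -3.601 0.743
vertex -0.247 -3.317 3.172
vertex -0.638 -4.47 1.486
endloop
endfacet
facet normal -0.488 -0.664 0.567
outer loop
vertex -0.638 -4.47 1.486
vertex -1.501 -2.579 2.957
vertex -1.891 -3.733 1.271
endloop
endfacet
facet normal -0.187 -0.555 -0.810
outer loop
vertex -1.891 -3.733 1.271
vertex 0.001 -3.601 0.743
vertex -0.638 -4.47 1.486
endloop
endfacet
facet normal 0.188 0.555 0.810
outer loop
vertex -0.247 -3.317 3.172
vertex -0.862 -1.71 2.214
vertex -1.501 -2.579 2.957
endloop
endfacet
facet normal 0.853 -0.501 0.146
outer loop
vertex 0.391 -2.447 2.429
vertex -0.247 -3.317 3.172
vertex 0.001 -3.601 0.743
endloop
endfacet
facet normal 0.187 0.555 0.811
outer loop
vertex 0.391 -2.447 2.429
vertex -0.862 -1.71 2.214
vertex -0.247 -3.317 3.172
endloop
endfacet
facet normal -0.853 0.502 -0.146
outer loop
vertex -1.501 -2.579 2.957
vertex -0.862 -1.71 2.214
vertex -1.891 -3.733 1.271
endloop
endfacet
facet normal -0.188 -0.555 -0.811
outer loop
vertex -1.253 -2.863 0.528
vertex 0.001 -3.601 0.743
vertex -1.891 -3.733 1.271
endloop
endfacet
facet normal -0.853 0.501 -0.145
outer loop
vertex -1.891 -3.733 1.271
vertex -0.862 -1.71 2.214
vertex -1.253 -2.863 0.528
endloop
endfacet
facet normal 0.488 0.664 -0.567
outer loop
vertex -1.253 -2.863 0.528
vertex 0.391 -2.447 2.429
vertex 0.001 -3.601 0.743
endloop
endfacet
facet normal 0.488 0.664 -0.567
outer loop
vertex -0.862 -1.71 2.214
vertex 0.391 -2.447 2.429
vertex -1.253 -2.863 0.528
endloop
endfacet
facet normal 0.365 0.762 -0.535
outer loop
vertex -1.528 -0.875 -3.214
vertex -1.938 -1.026 -3.709
vertex -2.13 -0.604 -3.239
endloop
endfacet
facet normal 0.190 0.501 0.844
outer loop
vertex -1.528 -0.875 -3.214
vertex -2.13 -0.604 -3.239
vertex -1.993 -1.843 -2.535
endloop
endfacet
facet normal 0.189 0.501 0.845
outer loop
vertex -1.993 -1.843 -2.535
vertex -2.13 -0.604 -3.239
vertex -2.595 -1.572 -2.561
endloop
endfacet
facet normal -0.366 -0.762 0.534
outer loop
vertex -1.993 -1.843 -2.535
vertex -2.595 -1.572 -2.561
vertex -2.402 -1.994 -3.031
endloop
endfacet
facet normal 0.367 0.762 -0.534
outer loop
vertex -2.13 -0.604 -3.239
vertex -1.938 -1.026 -3.709
vertex -2.539 -0.755 -3.735
endloop
endfacet
facet normal -0.695 0.606 0.388
outer loop
vertex -2.13 -0.604 -3.239
vertex -2.539 -0.755 -3.735
vertex -2.595 -1.572 -2.561
endloop
endfacet
facet normal -0.694 0.606 0.389
outer loop
vertex -2.595 -1.572 -2.561
vertex -2.539 -0.755 -3.735
vertex -3.004 -1.723 -3.056
endloop
endfacet
facet normal -0.365 -0.762 0.534
outer loop
vertex -2.595 -1.572 -2.561
vertex -3.004 -1.723 -3.056
vertex -2.402 -1.994 -3.031
endloop
endfacet
facet normal 0.367 0.762 -0.534
outer loop
vertex -2.539 -0.755 -3.735
vertex -1.938 -1.026 -3.709
vertex -2.347 -1.177 -4.205
endloop
endfacet
facet normal -0.884 0.105 -0.456
outer loop
vertex -2.539 -0.755 -3.735
vertex -2.347 -1.177 -4.205
vertex -3.004 -1.723 -3.056
endloop
endfacet
facet normal -0.884 0.105 -0.456
outer loop
vertex -3.004 -1.723 -3.056
vertex -2.347 -1.177 -4.205
vertex -2.812 -2.145 -3.526
endloop
endfacet
facet normal -0.365 -0.762 0.535
outer loop
vertex -3.004 -1.723 -3.056
vertex -2.812 -2.145 -3.526
vertex -2.402 -1.994 -3.031
endloop
endfacet
facet normal 0.366 0.762 -0.534
outer loop
vertex -2.347 -1.177 -4.205
vertex -1.938 -1.026 -3.709
vertex -1.745 -1.448 -4.179
endloop
endfacet
facet normal -0.189 -0.501 -0.844
outer loop
vertex -2.347 -1.177 -4.205
vertex -1.745 -1.448 -4.179
vertex -2.812 -2.145 -3.526
endloop
endfacet
facet normal -0.190 -0.500 -0.845
outer loop
vertex -2.812 -2.145 -3.526
vertex -1.745 -1.448 -4.179
vertex -2.21 -2.416 -3.501
endloop
endfacet
facet normal -0.365 -0.762 0.535
outer loop
vertex -2.812 -2.145 -3.526
vertex -2.21 -2.416 -3.501
vertex -2.402 -1.994 -3.031
endloop
endfacet
facet normal 0.365 0.762 -0.534
outer loop
vertex -1.745 -1.448 -4.179
vertex -1.938 -1.026 -3.709
vertex -1.336 -1.297 -3.684
endloop
endfacet
facet normal 0.694 -0.606 -0.389
outer loop
vertex -1.745 -1.448 -4.179
vertex -1.336 -1.297 -3.684
vertex -2.21 -2.416 -3.501
endloop
endfacet
facet normal 0.694 -0.606 -0.388
outer loop
vertex -2.21 -2.416 -3.501
vertex -1.336 -1.297 -3.684
vertex -1.801 -2.265 -3.005
endloop
endfacet
facet normal -0.367 -0.762 0.534
outer loop
vertex -2.21 -2.416 -3.501
vertex -1.801 -2.265 -3.005
vertex -2.402 -1.994 -3.031
endloop
endfacet
facet normal 0.365 0.762 -0.535
outer loop
vertex -1.336 -1.297 -3.684
vertex -1.938 -1.026 -3.709
vertex -1.528 -0.875 -3.214
endloop
endfacet
facet normal 0.884 -0.105 0.456
outer loop
vertex -1.336 -1.297 -3.684
vertex -1.528 -0.875 -3.214
vertex -1.801 -2.265 -3.005
endloop
endfacet
facet normal 0.884 -0.105 0.456
outer loop
vertex -1.801 -2.265 -3.005
vertex -1.528 -0.875 -3.214
vertex -1.993 -1.843 -2.535
endloop
endfacet
facet normal -0.367 -0.762 0.534
outer loop
vertex -1.801 -2.265 -3.005
vertex -1.993 -1.843 -2.535
vertex -2.402 -1.994 -3.031
endloop
endfacet

endsolid


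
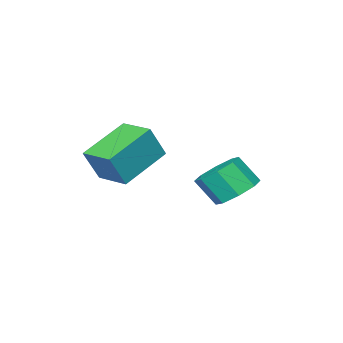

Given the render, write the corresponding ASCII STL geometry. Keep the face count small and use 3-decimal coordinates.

solid 
facet normal -0.277 0.542 -0.793
outer loop
vertex -3.095 2.385 -0.965
vertex -3.912 2.247 -0.774
vertex -3.338 2.84 -0.569
endloop
endfacet
facet normal 0.885 0.465 0.009
outer loop
vertex -3.095 2.385 -0.965
vertex -3.338 2.84 -0.569
vertex -2.771 1.75 -0.037
endloop
endfacet
facet normal 0.885 0.465 0.009
outer loop
vertex -2.771 1.75 -0.037
vertex -3.338 2.84 -0.569
vertex -3.014 2.205 0.359
endloop
endfacet
facet normal 0.276 -0.543 0.793
outer loop
vertex -2.771 1.75 -0.037
vertex -3.014 2.205 0.359
vertex -3.588 1.613 0.154
endloop
endfacet
facet normal -0.277 0.542 -0.793
outer loop
vertex -3.338 2.84 -0.569
vertex -3.912 2.247 -0.774
vertex -3.918 2.948 -0.293
endloop
endfacet
facet normal 0.361 0.823 0.437
outer loop
vertex -3.338 2.84 -0.569
vertex -3.918 2.948 -0.293
vertex -3.014 2.205 0.359
endloop
endfacet
facet normal 0.362 0.824 0.437
outer loop
vertex -3.014 2.205 0.359
vertex -3.918 2.948 -0.293
vertex -3.593 2.313 0.635
endloop
endfacet
facet normal 0.277 -0.543 0.793
outer loop
vertex -3.014 2.205 0.359
vertex -3.593 2.313 0.635
vertex -3.588 1.613 0.154
endloop
endfacet
facet normal -0.279 0.542 -0.793
outer loop
vertex -3.918 2.948 -0.293
vertex -3.912 2.247 -0.774
vertex -4.493 2.645 -0.298
endloop
endfacet
facet normal -0.374 0.699 0.609
outer loop
vertex -3.918 2.948 -0.293
vertex -4.493 2.645 -0.298
vertex -3.593 2.313 0.635
endloop
endfacet
facet normal -0.373 0.700 0.609
outer loop
vertex -3.593 2.313 0.635
vertex -4.493 2.645 -0.298
vertex -4.169 2.011 0.629
endloop
endfacet
facet normal 0.276 -0.543 0.793
outer loop
vertex -3.593 2.313 0.635
vertex -4.169 2.011 0.629
vertex -3.588 1.613 0.154
endloop
endfacet
facet normal -0.276 0.544 -0.792
outer loop
vertex -4.493 2.645 -0.298
vertex -3.912 2.247 -0.774
vertex -4.729 2.11 -0.583
endloop
endfacet
facet normal -0.890 0.166 0.425
outer loop
vertex -4.493 2.645 -0.298
vertex -4.729 2.11 -0.583
vertex -4.169 2.011 0.629
endloop
endfacet
facet normal -0.890 0.167 0.425
outer loop
vertex -4.169 2.011 0.629
vertex -4.729 2.11 -0.583
vertex -4.405 1.475 0.345
endloop
endfacet
facet normal 0.277 -0.542 0.793
outer loop
vertex -4.169 2.011 0.629
vertex -4.405 1.475 0.345
vertex -3.588 1.613 0.154
endloop
endfacet
facet normal -0.276 0.543 -0.793
outer loop
vertex -4.729 2.11 -0.583
vertex -3.912 2.247 -0.774
vertex -4.486 1.655 -0.979
endloop
endfacet
facet normal -0.885 -0.465 -0.009
outer loop
vertex -4.729 2.11 -0.583
vertex -4.486 1.655 -0.979
vertex -4.405 1.475 0.345
endloop
endfacet
facet normal -0.885 -0.465 -0.009
outer loop
vertex -4.405 1.475 0.345
vertex -4.486 1.655 -0.979
vertex -4.162 1.02 -0.051
endloop
endfacet
facet normal 0.277 -0.542 0.793
outer loop
vertex -4.405 1.475 0.345
vertex -4.162 1.02 -0.051
vertex -3.588 1.613 0.154
endloop
endfacet
facet normal -0.277 0.543 -0.793
outer loop
vertex -4.486 1.655 -0.979
vertex -3.912 2.247 -0.774
vertex -3.907 1.547 -1.255
endloop
endfacet
facet normal -0.362 -0.823 -0.437
outer loop
vertex -4.486 1.655 -0.979
vertex -3.907 1.547 -1.255
vertex -4.162 1.02 -0.051
endloop
endfacet
facet normal -0.361 -0.824 -0.437
outer loop
vertex -4.162 1.02 -0.051
vertex -3.907 1.547 -1.255
vertex -3.582 0.912 -0.327
endloop
endfacet
facet normal 0.277 -0.542 0.793
outer loop
vertex -4.162 1.02 -0.051
vertex -3.582 0.912 -0.327
vertex -3.588 1.613 0.154
endloop
endfacet
facet normal -0.276 0.543 -0.793
outer loop
vertex -3.907 1.547 -1.255
vertex -3.912 2.247 -0.774
vertex -3.331 1.849 -1.249
endloop
endfacet
facet normal 0.373 -0.700 -0.609
outer loop
vertex -3.907 1.547 -1.255
vertex -3.331 1.849 -1.249
vertex -3.582 0.912 -0.327
endloop
endfacet
facet normal 0.374 -0.699 -0.609
outer loop
vertex -3.582 0.912 -0.327
vertex -3.331 1.849 -1.249
vertex -3.007 1.215 -0.322
endloop
endfacet
facet normal 0.279 -0.542 0.793
outer loop
vertex -3.582 0.912 -0.327
vertex -3.007 1.215 -0.322
vertex -3.588 1.613 0.154
endloop
endfacet
facet normal -0.277 0.542 -0.793
outer loop
vertex -3.331 1.849 -1.249
vertex -3.912 2.247 -0.774
vertex -3.095 2.385 -0.965
endloop
endfacet
facet normal 0.890 -0.167 -0.425
outer loop
vertex -3.331 1.849 -1.249
vertex -3.095 2.385 -0.965
vertex -3.007 1.215 -0.322
endloop
endfacet
facet normal 0.890 -0.166 -0.425
outer loop
vertex -3.007 1.215 -0.322
vertex -3.095 2.385 -0.965
vertex -2.771 1.75 -0.037
endloop
endfacet
facet normal 0.276 -0.544 0.792
outer loop
vertex -3.007 1.215 -0.322
vertex -2.771 1.75 -0.037
vertex -3.588 1.613 0.154
endloop
endfacet
facet normal -0.894 -0.005 0.448
outer loop
vertex -3.276 -2.343 1.201
vertex -3.244 -1.036 1.28
vertex -3.885 -2.255 -0.012
endloop
endfacet
facet normal -0.024 -0.998 -0.060
outer loop
vertex -2.116 -2.244 -0.9
vertex -3.276 -2.343 1.201
vertex -3.885 -2.255 -0.012
endloop
endfacet
facet normal -0.894 -0.005 0.448
outer loop
vertex -3.885 -2.255 -0.012
vertex -3.244 -1.036 1.28
vertex -3.853 -0.947 0.067
endloop
endfacet
facet normal -0.448 0.065 -0.892
outer loop
vertex -3.853 -0.947 0.067
vertex -2.116 -2.244 -0.9
vertex -3.885 -2.255 -0.012
endloop
endfacet
facet normal 0.448 -0.065 0.892
outer loop
vertex -3.276 -2.343 1.201
vertex -1.475 -1.025 0.392
vertex -3.244 -1.036 1.28
endloop
endfacet
facet normal -0.025 -0.998 -0.061
outer loop
vertex -1.507 -2.333 0.313
vertex -3.276 -2.343 1.201
vertex -2.116 -2.244 -0.9
endloop
endfacet
facet normal 0.448 -0.065 0.892
outer loop
vertex -1.507 -2.333 0.313
vertex -1.475 -1.025 0.392
vertex -3.276 -2.343 1.201
endloop
endfacet
facet normal 0.024 0.998 0.061
outer loop
vertex -3.244 -1.036 1.28
vertex -1.475 -1.025 0.392
vertex -3.853 -0.947 0.067
endloop
endfacet
facet normal -0.448 0.065 -0.892
outer loop
vertex -2.084 -0.937 -0.821
vertex -2.116 -2.244 -0.9
vertex -3.853 -0.947 0.067
endloop
endfacet
facet normal 0.025 0.998 0.060
outer loop
vertex -3.853 -0.947 0.067
vertex -1.475 -1.025 0.392
vertex -2.084 -0.937 -0.821
endloop
endfacet
facet normal 0.894 0.005 -0.448
outer loop
vertex -2.084 -0.937 -0.821
vertex -1.507 -2.333 0.313
vertex -2.116 -2.244 -0.9
endloop
endfacet
facet normal 0.894 0.005 -0.448
outer loop
vertex -1.475 -1.025 0.392
vertex -1.507 -2.333 0.313
vertex -2.084 -0.937 -0.821
endloop
endfacet

endsolid


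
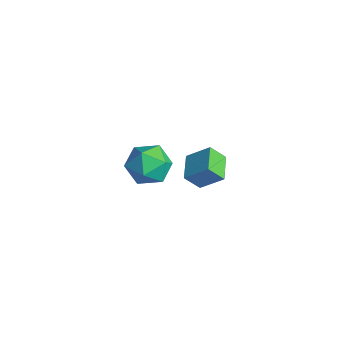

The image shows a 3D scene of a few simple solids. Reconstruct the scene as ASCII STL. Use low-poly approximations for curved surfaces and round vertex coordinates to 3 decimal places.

solid 
facet normal -0.823 0.538 0.180
outer loop
vertex 2.588 -2.385 2.52
vertex 3.29 -1.599 3.381
vertex 2.839 -1.734 1.722
endloop
endfacet
facet normal -0.516 -0.577 -0.633
outer loop
vertex 3.95 -2.461 1.479
vertex 2.588 -2.385 2.52
vertex 2.839 -1.734 1.722
endloop
endfacet
facet normal -0.824 0.538 0.180
outer loop
vertex 2.839 -1.734 1.722
vertex 3.29 -1.599 3.381
vertex 3.54 -0.949 2.583
endloop
endfacet
facet normal 0.237 0.614 -0.753
outer loop
vertex 3.54 -0.949 2.583
vertex 3.95 -2.461 1.479
vertex 2.839 -1.734 1.722
endloop
endfacet
facet normal -0.237 -0.614 0.753
outer loop
vertex 2.588 -2.385 2.52
vertex 4.401 -2.326 3.138
vertex 3.29 -1.599 3.381
endloop
endfacet
facet normal -0.516 -0.578 -0.632
outer loop
vertex 3.7 -3.111 2.277
vertex 2.588 -2.385 2.52
vertex 3.95 -2.461 1.479
endloop
endfacet
facet normal -0.237 -0.614 0.753
outer loop
vertex 3.7 -3.111 2.277
vertex 4.401 -2.326 3.138
vertex 2.588 -2.385 2.52
endloop
endfacet
facet normal 0.516 0.578 0.632
outer loop
vertex 3.29 -1.599 3.381
vertex 4.401 -2.326 3.138
vertex 3.54 -0.949 2.583
endloop
endfacet
facet normal 0.236 0.614 -0.753
outer loop
vertex 4.652 -1.675 2.34
vertex 3.95 -2.461 1.479
vertex 3.54 -0.949 2.583
endloop
endfacet
facet normal 0.515 0.577 0.633
outer loop
vertex 3.54 -0.949 2.583
vertex 4.401 -2.326 3.138
vertex 4.652 -1.675 2.34
endloop
endfacet
facet normal 0.823 -0.538 -0.180
outer loop
vertex 4.652 -1.675 2.34
vertex 3.7 -3.111 2.277
vertex 3.95 -2.461 1.479
endloop
endfacet
facet normal 0.823 -0.538 -0.180
outer loop
vertex 4.401 -2.326 3.138
vertex 3.7 -3.111 2.277
vertex 4.652 -1.675 2.34
endloop
endfacet
facet normal -0.457 -0.605 0.652
outer loop
vertex -2.829 -2.11 -1.641
vertex -2.082 -3.03 -1.971
vertex -1.763 -2.279 -1.05
endloop
endfacet
facet normal -0.475 0.072 0.877
outer loop
vertex -2.829 -2.11 -1.641
vertex -1.763 -2.279 -1.05
vertex -2.131 -1.142 -1.342
endloop
endfacet
facet normal -0.802 0.462 0.378
outer loop
vertex -2.829 -2.11 -1.641
vertex -2.131 -1.142 -1.342
vertex -2.678 -1.19 -2.443
endloop
endfacet
facet normal -0.987 0.026 -0.156
outer loop
vertex -2.829 -2.11 -1.641
vertex -2.678 -1.19 -2.443
vertex -2.647 -2.357 -2.832
endloop
endfacet
facet normal -0.774 -0.633 0.013
outer loop
vertex -2.829 -2.11 -1.641
vertex -2.647 -2.357 -2.832
vertex -2.082 -3.03 -1.971
endloop
endfacet
facet normal 0.198 0.304 0.932
outer loop
vertex -2.131 -1.142 -1.342
vertex -1.763 -2.279 -1.05
vertex -0.953 -1.463 -1.488
endloop
endfacet
facet normal 0.227 -0.792 0.567
outer loop
vertex -1.763 -2.279 -1.05
vertex -2.082 -3.03 -1.971
vertex -0.922 -2.63 -1.877
endloop
endfacet
facet normal -0.286 -0.837 -0.467
outer loop
vertex -2.082 -3.03 -1.971
vertex -2.647 -2.357 -2.832
vertex -1.469 -2.678 -2.978
endloop
endfacet
facet normal -0.632 0.230 -0.740
outer loop
vertex -2.647 -2.357 -2.832
vertex -2.678 -1.19 -2.443
vertex -1.837 -1.541 -3.27
endloop
endfacet
facet normal -0.332 0.935 0.124
outer loop
vertex -2.678 -1.19 -2.443
vertex -2.131 -1.142 -1.342
vertex -1.518 -0.79 -2.349
endloop
endfacet
facet normal 0.987 -0.026 0.156
outer loop
vertex -0.771 -1.71 -2.679
vertex -0.953 -1.463 -1.488
vertex -0.922 -2.63 -1.877
endloop
endfacet
facet normal 0.802 -0.462 -0.378
outer loop
vertex -0.771 -1.71 -2.679
vertex -0.922 -2.63 -1.877
vertex -1.469 -2.678 -2.978
endloop
endfacet
facet normal 0.475 -0.072 -0.877
outer loop
vertex -0.771 -1.71 -2.679
vertex -1.469 -2.678 -2.978
vertex -1.837 -1.541 -3.27
endloop
endfacet
facet normal 0.457 0.605 -0.652
outer loop
vertex -0.771 -1.71 -2.679
vertex -1.837 -1.541 -3.27
vertex -1.518 -0.79 -2.349
endloop
endfacet
facet normal 0.774 0.633 -0.013
outer loop
vertex -0.771 -1.71 -2.679
vertex -1.518 -0.79 -2.349
vertex -0.953 -1.463 -1.488
endloop
endfacet
facet normal 0.632 -0.230 0.740
outer loop
vertex -0.922 -2.63 -1.877
vertex -0.953 -1.463 -1.488
vertex -1.763 -2.279 -1.05
endloop
endfacet
facet normal 0.332 -0.935 -0.124
outer loop
vertex -1.469 -2.678 -2.978
vertex -0.922 -2.63 -1.877
vertex -2.082 -3.03 -1.971
endloop
endfacet
facet normal -0.198 -0.304 -0.932
outer loop
vertex -1.837 -1.541 -3.27
vertex -1.469 -2.678 -2.978
vertex -2.647 -2.357 -2.832
endloop
endfacet
facet normal -0.227 0.792 -0.567
outer loop
vertex -1.518 -0.79 -2.349
vertex -1.837 -1.541 -3.27
vertex -2.678 -1.19 -2.443
endloop
endfacet
facet normal 0.286 0.837 0.467
outer loop
vertex -0.953 -1.463 -1.488
vertex -1.518 -0.79 -2.349
vertex -2.131 -1.142 -1.342
endloop
endfacet

endsolid


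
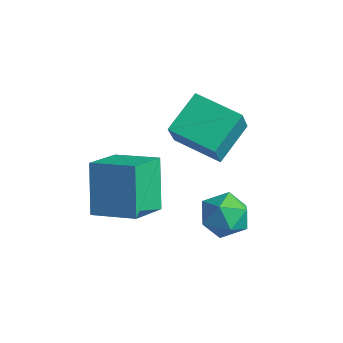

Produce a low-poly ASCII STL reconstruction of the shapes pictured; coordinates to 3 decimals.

solid 
facet normal -0.941 -0.280 0.192
outer loop
vertex 1.583 0.571 0.184
vertex 1.326 2.068 1.112
vertex 1.097 1.302 -1.13
endloop
endfacet
facet normal 0.145 -0.841 -0.521
outer loop
vertex 2.874 1.832 -1.492
vertex 1.583 0.571 0.184
vertex 1.097 1.302 -1.13
endloop
endfacet
facet normal -0.941 -0.280 0.192
outer loop
vertex 1.097 1.302 -1.13
vertex 1.326 2.068 1.112
vertex 0.84 2.799 -0.202
endloop
endfacet
facet normal -0.307 0.463 -0.832
outer loop
vertex 0.84 2.799 -0.202
vertex 2.874 1.832 -1.492
vertex 1.097 1.302 -1.13
endloop
endfacet
facet normal 0.307 -0.463 0.832
outer loop
vertex 1.583 0.571 0.184
vertex 3.103 2.598 0.75
vertex 1.326 2.068 1.112
endloop
endfacet
facet normal 0.145 -0.841 -0.521
outer loop
vertex 3.36 1.101 -0.178
vertex 1.583 0.571 0.184
vertex 2.874 1.832 -1.492
endloop
endfacet
facet normal 0.307 -0.463 0.832
outer loop
vertex 3.36 1.101 -0.178
vertex 3.103 2.598 0.75
vertex 1.583 0.571 0.184
endloop
endfacet
facet normal -0.145 0.841 0.521
outer loop
vertex 1.326 2.068 1.112
vertex 3.103 2.598 0.75
vertex 0.84 2.799 -0.202
endloop
endfacet
facet normal -0.307 0.463 -0.832
outer loop
vertex 2.617 3.329 -0.564
vertex 2.874 1.832 -1.492
vertex 0.84 2.799 -0.202
endloop
endfacet
facet normal -0.145 0.841 0.521
outer loop
vertex 0.84 2.799 -0.202
vertex 3.103 2.598 0.75
vertex 2.617 3.329 -0.564
endloop
endfacet
facet normal 0.941 0.280 -0.192
outer loop
vertex 2.617 3.329 -0.564
vertex 3.36 1.101 -0.178
vertex 2.874 1.832 -1.492
endloop
endfacet
facet normal 0.941 0.280 -0.192
outer loop
vertex 3.103 2.598 0.75
vertex 3.36 1.101 -0.178
vertex 2.617 3.329 -0.564
endloop
endfacet
facet normal -0.387 0.321 0.865
outer loop
vertex -0.472 -1.22 -1.933
vertex 1.106 -0.497 -1.495
vertex -0.97 0.357 -2.741
endloop
endfacet
facet normal -0.881 -0.404 -0.245
outer loop
vertex -0.126 -0.343 -4.625
vertex -0.472 -1.22 -1.933
vertex -0.97 0.357 -2.741
endloop
endfacet
facet normal -0.387 0.320 0.865
outer loop
vertex -0.97 0.357 -2.741
vertex 1.106 -0.497 -1.495
vertex 0.608 1.079 -2.302
endloop
endfacet
facet normal -0.270 0.857 -0.439
outer loop
vertex 0.608 1.079 -2.302
vertex -0.126 -0.343 -4.625
vertex -0.97 0.357 -2.741
endloop
endfacet
facet normal 0.270 -0.857 0.439
outer loop
vertex -0.472 -1.22 -1.933
vertex 1.95 -1.197 -3.379
vertex 1.106 -0.497 -1.495
endloop
endfacet
facet normal -0.881 -0.404 -0.245
outer loop
vertex 0.372 -1.919 -3.818
vertex -0.472 -1.22 -1.933
vertex -0.126 -0.343 -4.625
endloop
endfacet
facet normal 0.270 -0.857 0.439
outer loop
vertex 0.372 -1.919 -3.818
vertex 1.95 -1.197 -3.379
vertex -0.472 -1.22 -1.933
endloop
endfacet
facet normal 0.881 0.404 0.245
outer loop
vertex 1.106 -0.497 -1.495
vertex 1.95 -1.197 -3.379
vertex 0.608 1.079 -2.302
endloop
endfacet
facet normal -0.271 0.857 -0.439
outer loop
vertex 1.452 0.38 -4.187
vertex -0.126 -0.343 -4.625
vertex 0.608 1.079 -2.302
endloop
endfacet
facet normal 0.881 0.404 0.245
outer loop
vertex 0.608 1.079 -2.302
vertex 1.95 -1.197 -3.379
vertex 1.452 0.38 -4.187
endloop
endfacet
facet normal 0.387 -0.321 -0.865
outer loop
vertex 1.452 0.38 -4.187
vertex 0.372 -1.919 -3.818
vertex -0.126 -0.343 -4.625
endloop
endfacet
facet normal 0.387 -0.321 -0.864
outer loop
vertex 1.95 -1.197 -3.379
vertex 0.372 -1.919 -3.818
vertex 1.452 0.38 -4.187
endloop
endfacet
facet normal 0.257 0.195 0.947
outer loop
vertex 3.59 1.579 -2.503
vertex 4.048 0.693 -2.445
vertex 4.555 1.498 -2.748
endloop
endfacet
facet normal 0.211 0.796 0.567
outer loop
vertex 3.59 1.579 -2.503
vertex 4.555 1.498 -2.748
vertex 3.943 2.057 -3.306
endloop
endfacet
facet normal -0.450 0.840 0.302
outer loop
vertex 3.59 1.579 -2.503
vertex 3.943 2.057 -3.306
vertex 3.057 1.597 -3.347
endloop
endfacet
facet normal -0.813 0.265 0.519
outer loop
vertex 3.59 1.579 -2.503
vertex 3.057 1.597 -3.347
vertex 3.122 0.754 -2.815
endloop
endfacet
facet normal -0.375 -0.134 0.917
outer loop
vertex 3.59 1.579 -2.503
vertex 3.122 0.754 -2.815
vertex 4.048 0.693 -2.445
endloop
endfacet
facet normal 0.665 0.746 0.018
outer loop
vertex 3.943 2.057 -3.306
vertex 4.555 1.498 -2.748
vertex 4.618 1.466 -3.745
endloop
endfacet
facet normal 0.740 -0.228 0.633
outer loop
vertex 4.555 1.498 -2.748
vertex 4.048 0.693 -2.445
vertex 4.683 0.623 -3.213
endloop
endfacet
facet normal -0.284 -0.759 0.586
outer loop
vertex 4.048 0.693 -2.445
vertex 3.122 0.754 -2.815
vertex 3.797 0.163 -3.254
endloop
endfacet
facet normal -0.992 -0.114 -0.059
outer loop
vertex 3.122 0.754 -2.815
vertex 3.057 1.597 -3.347
vertex 3.185 0.722 -3.812
endloop
endfacet
facet normal -0.405 0.817 -0.410
outer loop
vertex 3.057 1.597 -3.347
vertex 3.943 2.057 -3.306
vertex 3.692 1.527 -4.115
endloop
endfacet
facet normal 0.813 -0.265 -0.519
outer loop
vertex 4.15 0.641 -4.057
vertex 4.618 1.466 -3.745
vertex 4.683 0.623 -3.213
endloop
endfacet
facet normal 0.450 -0.840 -0.302
outer loop
vertex 4.15 0.641 -4.057
vertex 4.683 0.623 -3.213
vertex 3.797 0.163 -3.254
endloop
endfacet
facet normal -0.211 -0.796 -0.567
outer loop
vertex 4.15 0.641 -4.057
vertex 3.797 0.163 -3.254
vertex 3.185 0.722 -3.812
endloop
endfacet
facet normal -0.257 -0.195 -0.947
outer loop
vertex 4.15 0.641 -4.057
vertex 3.185 0.722 -3.812
vertex 3.692 1.527 -4.115
endloop
endfacet
facet normal 0.375 0.134 -0.917
outer loop
vertex 4.15 0.641 -4.057
vertex 3.692 1.527 -4.115
vertex 4.618 1.466 -3.745
endloop
endfacet
facet normal 0.992 0.114 0.059
outer loop
vertex 4.683 0.623 -3.213
vertex 4.618 1.466 -3.745
vertex 4.555 1.498 -2.748
endloop
endfacet
facet normal 0.405 -0.817 0.410
outer loop
vertex 3.797 0.163 -3.254
vertex 4.683 0.623 -3.213
vertex 4.048 0.693 -2.445
endloop
endfacet
facet normal -0.665 -0.746 -0.018
outer loop
vertex 3.185 0.722 -3.812
vertex 3.797 0.163 -3.254
vertex 3.122 0.754 -2.815
endloop
endfacet
facet normal -0.740 0.228 -0.633
outer loop
vertex 3.692 1.527 -4.115
vertex 3.185 0.722 -3.812
vertex 3.057 1.597 -3.347
endloop
endfacet
facet normal 0.284 0.759 -0.586
outer loop
vertex 4.618 1.466 -3.745
vertex 3.692 1.527 -4.115
vertex 3.943 2.057 -3.306
endloop
endfacet

endsolid


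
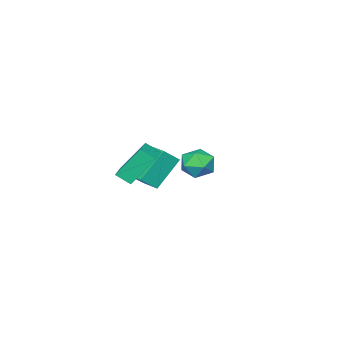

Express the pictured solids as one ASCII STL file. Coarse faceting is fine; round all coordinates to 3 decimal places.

solid 
facet normal 0.317 0.834 -0.453
outer loop
vertex 2.733 3.419 0.347
vertex 1.966 3.825 0.558
vertex 2.661 3.865 1.118
endloop
endfacet
facet normal 0.865 0.465 -0.188
outer loop
vertex 2.733 3.419 0.347
vertex 2.661 3.865 1.118
vertex 3.08 3.076 1.096
endloop
endfacet
facet normal 0.856 -0.186 -0.482
outer loop
vertex 2.733 3.419 0.347
vertex 3.08 3.076 1.096
vertex 2.643 2.547 0.523
endloop
endfacet
facet normal 0.302 -0.218 -0.928
outer loop
vertex 2.733 3.419 0.347
vertex 2.643 2.547 0.523
vertex 1.954 3.01 0.19
endloop
endfacet
facet normal -0.033 0.412 -0.911
outer loop
vertex 2.733 3.419 0.347
vertex 1.954 3.01 0.19
vertex 1.966 3.825 0.558
endloop
endfacet
facet normal 0.763 0.391 0.515
outer loop
vertex 3.08 3.076 1.096
vertex 2.661 3.865 1.118
vertex 2.526 3.27 1.77
endloop
endfacet
facet normal -0.125 0.988 0.085
outer loop
vertex 2.661 3.865 1.118
vertex 1.966 3.825 0.558
vertex 1.837 3.733 1.437
endloop
endfacet
facet normal -0.690 0.306 -0.656
outer loop
vertex 1.966 3.825 0.558
vertex 1.954 3.01 0.19
vertex 1.4 3.204 0.864
endloop
endfacet
facet normal -0.150 -0.715 -0.683
outer loop
vertex 1.954 3.01 0.19
vertex 2.643 2.547 0.523
vertex 1.819 2.415 0.842
endloop
endfacet
facet normal 0.748 -0.662 0.041
outer loop
vertex 2.643 2.547 0.523
vertex 3.08 3.076 1.096
vertex 2.514 2.455 1.402
endloop
endfacet
facet normal -0.302 0.218 0.928
outer loop
vertex 1.747 2.861 1.613
vertex 2.526 3.27 1.77
vertex 1.837 3.733 1.437
endloop
endfacet
facet normal -0.856 0.186 0.482
outer loop
vertex 1.747 2.861 1.613
vertex 1.837 3.733 1.437
vertex 1.4 3.204 0.864
endloop
endfacet
facet normal -0.865 -0.465 0.188
outer loop
vertex 1.747 2.861 1.613
vertex 1.4 3.204 0.864
vertex 1.819 2.415 0.842
endloop
endfacet
facet normal -0.317 -0.834 0.453
outer loop
vertex 1.747 2.861 1.613
vertex 1.819 2.415 0.842
vertex 2.514 2.455 1.402
endloop
endfacet
facet normal 0.033 -0.412 0.911
outer loop
vertex 1.747 2.861 1.613
vertex 2.514 2.455 1.402
vertex 2.526 3.27 1.77
endloop
endfacet
facet normal 0.150 0.715 0.683
outer loop
vertex 1.837 3.733 1.437
vertex 2.526 3.27 1.77
vertex 2.661 3.865 1.118
endloop
endfacet
facet normal -0.748 0.662 -0.041
outer loop
vertex 1.4 3.204 0.864
vertex 1.837 3.733 1.437
vertex 1.966 3.825 0.558
endloop
endfacet
facet normal -0.763 -0.391 -0.515
outer loop
vertex 1.819 2.415 0.842
vertex 1.4 3.204 0.864
vertex 1.954 3.01 0.19
endloop
endfacet
facet normal 0.125 -0.988 -0.085
outer loop
vertex 2.514 2.455 1.402
vertex 1.819 2.415 0.842
vertex 2.643 2.547 0.523
endloop
endfacet
facet normal 0.690 -0.306 0.656
outer loop
vertex 2.526 3.27 1.77
vertex 2.514 2.455 1.402
vertex 3.08 3.076 1.096
endloop
endfacet
facet normal -0.824 -0.545 -0.155
outer loop
vertex 0.689 -3.07 -1.892
vertex -0.167 -2.241 -0.261
vertex 0.342 -2.397 -2.415
endloop
endfacet
facet normal 0.424 -0.410 -0.808
outer loop
vertex 1.487 -1.639 -2.199
vertex 0.689 -3.07 -1.892
vertex 0.342 -2.397 -2.415
endloop
endfacet
facet normal -0.823 -0.546 -0.155
outer loop
vertex 0.342 -2.397 -2.415
vertex -0.167 -2.241 -0.261
vertex -0.514 -1.569 -0.784
endloop
endfacet
facet normal -0.377 0.731 -0.569
outer loop
vertex -0.514 -1.569 -0.784
vertex 1.487 -1.639 -2.199
vertex 0.342 -2.397 -2.415
endloop
endfacet
facet normal 0.377 -0.731 0.569
outer loop
vertex 0.689 -3.07 -1.892
vertex 0.978 -1.483 -0.045
vertex -0.167 -2.241 -0.261
endloop
endfacet
facet normal 0.424 -0.410 -0.808
outer loop
vertex 1.834 -2.311 -1.676
vertex 0.689 -3.07 -1.892
vertex 1.487 -1.639 -2.199
endloop
endfacet
facet normal 0.377 -0.731 0.569
outer loop
vertex 1.834 -2.311 -1.676
vertex 0.978 -1.483 -0.045
vertex 0.689 -3.07 -1.892
endloop
endfacet
facet normal -0.424 0.410 0.808
outer loop
vertex -0.167 -2.241 -0.261
vertex 0.978 -1.483 -0.045
vertex -0.514 -1.569 -0.784
endloop
endfacet
facet normal -0.377 0.731 -0.569
outer loop
vertex 0.631 -0.81 -0.568
vertex 1.487 -1.639 -2.199
vertex -0.514 -1.569 -0.784
endloop
endfacet
facet normal -0.424 0.409 0.808
outer loop
vertex -0.514 -1.569 -0.784
vertex 0.978 -1.483 -0.045
vertex 0.631 -0.81 -0.568
endloop
endfacet
facet normal 0.824 0.546 0.155
outer loop
vertex 0.631 -0.81 -0.568
vertex 1.834 -2.311 -1.676
vertex 1.487 -1.639 -2.199
endloop
endfacet
facet normal 0.824 0.545 0.155
outer loop
vertex 0.978 -1.483 -0.045
vertex 1.834 -2.311 -1.676
vertex 0.631 -0.81 -0.568
endloop
endfacet
facet normal -0.687 0.292 -0.665
outer loop
vertex -2.751 -3.345 -2.268
vertex -2.365 -2.041 -2.094
vertex -1.364 -3.551 -3.791
endloop
endfacet
facet normal -0.282 -0.951 -0.128
outer loop
vertex -0.595 -3.879 -3.046
vertex -2.751 -3.345 -2.268
vertex -1.364 -3.551 -3.791
endloop
endfacet
facet normal -0.687 0.292 -0.665
outer loop
vertex -1.364 -3.551 -3.791
vertex -2.365 -2.041 -2.094
vertex -0.979 -2.248 -3.617
endloop
endfacet
facet normal 0.670 -0.100 -0.736
outer loop
vertex -0.979 -2.248 -3.617
vertex -0.595 -3.879 -3.046
vertex -1.364 -3.551 -3.791
endloop
endfacet
facet normal -0.670 0.100 0.736
outer loop
vertex -2.751 -3.345 -2.268
vertex -1.596 -2.369 -1.349
vertex -2.365 -2.041 -2.094
endloop
endfacet
facet normal -0.281 -0.951 -0.127
outer loop
vertex -1.981 -3.672 -1.523
vertex -2.751 -3.345 -2.268
vertex -0.595 -3.879 -3.046
endloop
endfacet
facet normal -0.670 0.100 0.736
outer loop
vertex -1.981 -3.672 -1.523
vertex -1.596 -2.369 -1.349
vertex -2.751 -3.345 -2.268
endloop
endfacet
facet normal 0.282 0.951 0.127
outer loop
vertex -2.365 -2.041 -2.094
vertex -1.596 -2.369 -1.349
vertex -0.979 -2.248 -3.617
endloop
endfacet
facet normal 0.670 -0.100 -0.736
outer loop
vertex -0.209 -2.575 -2.872
vertex -0.595 -3.879 -3.046
vertex -0.979 -2.248 -3.617
endloop
endfacet
facet normal 0.281 0.951 0.127
outer loop
vertex -0.979 -2.248 -3.617
vertex -1.596 -2.369 -1.349
vertex -0.209 -2.575 -2.872
endloop
endfacet
facet normal 0.687 -0.292 0.665
outer loop
vertex -0.209 -2.575 -2.872
vertex -1.981 -3.672 -1.523
vertex -0.595 -3.879 -3.046
endloop
endfacet
facet normal 0.687 -0.292 0.665
outer loop
vertex -1.596 -2.369 -1.349
vertex -1.981 -3.672 -1.523
vertex -0.209 -2.575 -2.872
endloop
endfacet

endsolid
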